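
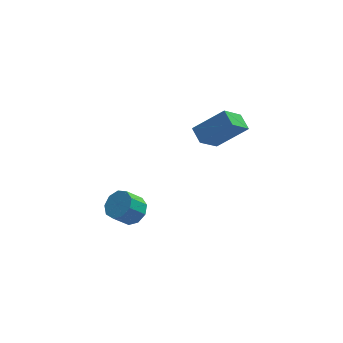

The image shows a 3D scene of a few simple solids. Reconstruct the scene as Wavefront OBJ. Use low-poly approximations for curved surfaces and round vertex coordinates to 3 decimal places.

v -2.786 1.113 -3.802
v -2.319 1.587 -3.257
v -3.087 1.281 -2.333
v -3.554 0.807 -2.878
v -2.742 1.916 -3.5
v -3.51 1.611 -2.575
v -3.185 1.87 -3.884
v -3.953 1.565 -2.959
v -3.442 1.469 -4.229
v -4.21 1.164 -3.305
v -3.391 0.902 -4.375
v -4.16 0.596 -3.451
v -3.058 0.433 -4.253
v -3.826 0.127 -3.329
v -2.597 0.282 -3.92
v -3.365 -0.023 -2.995
v -2.225 0.52 -3.531
v -2.993 0.215 -2.607
v -2.115 1.035 -3.27
v -2.883 0.73 -2.346
v 1.985 0.499 3.459
v 1.668 1.322 3.811
v 0.437 0.422 2.243
v 0.12 1.245 2.595
v 2.88 1.355 2.265
v 2.563 2.178 2.617
v 1.332 1.278 1.049
v 1.015 2.101 1.401
f 2 1 5
f 2 5 3
f 3 5 6
f 3 6 4
f 5 1 7
f 5 7 6
f 6 7 8
f 6 8 4
f 7 1 9
f 7 9 8
f 8 9 10
f 8 10 4
f 9 1 11
f 9 11 10
f 10 11 12
f 10 12 4
f 11 1 13
f 11 13 12
f 12 13 14
f 12 14 4
f 13 1 15
f 13 15 14
f 14 15 16
f 14 16 4
f 15 1 17
f 15 17 16
f 16 17 18
f 16 18 4
f 17 1 19
f 17 19 18
f 18 19 20
f 18 20 4
f 19 1 2
f 19 2 20
f 20 2 3
f 20 3 4
f 22 24 21
f 25 22 21
f 21 24 23
f 23 25 21
f 22 28 24
f 26 22 25
f 26 28 22
f 24 28 23
f 27 25 23
f 23 28 27
f 27 26 25
f 28 26 27



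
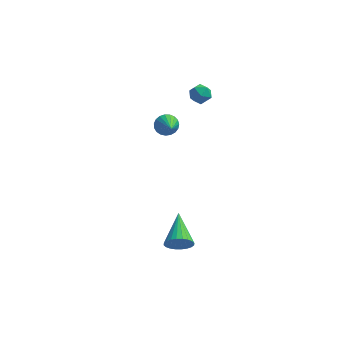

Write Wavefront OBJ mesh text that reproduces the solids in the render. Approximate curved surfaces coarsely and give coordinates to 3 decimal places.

v -1.142 0.848 0.954
v -0.556 1.047 0.92
v -0.718 -0.268 1.686
v -0.637 1.159 1.137
v -0.806 1.217 1.323
v -1.033 1.211 1.445
v -1.279 1.142 1.482
v -1.501 1.023 1.428
v -1.661 0.873 1.292
v -1.731 0.719 1.098
v -1.699 0.587 0.878
v -1.571 0.501 0.672
v -1.368 0.474 0.515
v -1.127 0.512 0.433
v -0.888 0.608 0.442
v -0.693 0.746 0.539
v -0.575 0.901 0.708
v 0.699 1.6 2.426
v 0.962 1.312 2.921
v -0.162 1.728 2.959
v 0.101 1.44 3.454
v 0.306 2.009 3.275
v 0.838 1.93 2.945
v -0.038 1.11 2.935
v 0.494 1.031 2.605
v 0.507 1.009 3.236
v 0.72 1.565 3.446
v 0.08 1.475 2.434
v 0.293 2.031 2.644
v 0.188 -3.705 -3.858
v 0.643 -3.842 -3.303
v -0.108 -1.955 -3.182
v 0.822 -3.737 -3.497
v 0.906 -3.627 -3.747
v 0.879 -3.529 -4.013
v 0.748 -3.457 -4.255
v 0.532 -3.424 -4.437
v 0.263 -3.433 -4.531
v -0.017 -3.484 -4.522
v -0.266 -3.568 -4.413
v -0.446 -3.674 -4.218
v -0.529 -3.784 -3.969
v -0.503 -3.882 -3.703
v -0.372 -3.954 -3.461
v -0.155 -3.987 -3.279
v 0.114 -3.978 -3.185
v 0.394 -3.927 -3.193
f 2 1 4
f 2 4 3
f 4 1 5
f 4 5 3
f 5 1 6
f 5 6 3
f 6 1 7
f 6 7 3
f 7 1 8
f 7 8 3
f 8 1 9
f 8 9 3
f 9 1 10
f 9 10 3
f 10 1 11
f 10 11 3
f 11 1 12
f 11 12 3
f 12 1 13
f 12 13 3
f 13 1 14
f 13 14 3
f 14 1 15
f 14 15 3
f 15 1 16
f 15 16 3
f 16 1 17
f 16 17 3
f 17 1 2
f 17 2 3
f 18 29 23
f 18 23 19
f 18 19 25
f 18 25 28
f 18 28 29
f 19 23 27
f 23 29 22
f 29 28 20
f 28 25 24
f 25 19 26
f 21 27 22
f 21 22 20
f 21 20 24
f 21 24 26
f 21 26 27
f 22 27 23
f 20 22 29
f 24 20 28
f 26 24 25
f 27 26 19
f 31 30 33
f 31 33 32
f 33 30 34
f 33 34 32
f 34 30 35
f 34 35 32
f 35 30 36
f 35 36 32
f 36 30 37
f 36 37 32
f 37 30 38
f 37 38 32
f 38 30 39
f 38 39 32
f 39 30 40
f 39 40 32
f 40 30 41
f 40 41 32
f 41 30 42
f 41 42 32
f 42 30 43
f 42 43 32
f 43 30 44
f 43 44 32
f 44 30 45
f 44 45 32
f 45 30 46
f 45 46 32
f 46 30 47
f 46 47 32
f 47 30 31
f 47 31 32



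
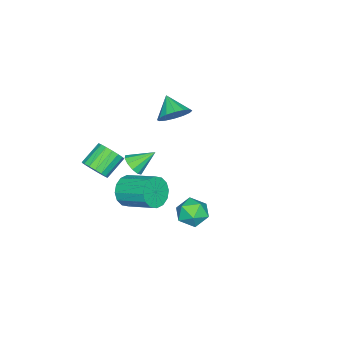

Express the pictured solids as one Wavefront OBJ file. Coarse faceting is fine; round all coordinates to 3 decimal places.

v 4.564 -3.83 1.494
v 5.007 -3.13 1.79
v 3.8 -2.75 2.702
v 3.356 -3.45 2.406
v 4.8 -2.983 1.454
v 3.592 -2.603 2.366
v 4.538 -3.03 1.127
v 3.331 -2.651 2.039
v 4.282 -3.261 0.885
v 3.075 -2.881 1.797
v 4.091 -3.621 0.782
v 2.884 -3.242 1.694
v 4.008 -4.03 0.842
v 2.801 -3.65 1.754
v 4.052 -4.393 1.051
v 2.845 -4.013 1.963
v 4.214 -4.626 1.362
v 3.006 -4.247 2.274
v 4.455 -4.678 1.703
v 3.248 -4.298 2.615
v 4.722 -4.535 1.996
v 3.514 -4.155 2.909
v 4.952 -4.23 2.175
v 3.745 -3.851 3.087
v 5.093 -3.834 2.197
v 3.886 -3.455 3.109
v 5.113 -3.437 2.058
v 3.906 -3.057 2.97
v 3.537 2.699 -0.691
v 4.38 2.2 -0.37
v 2.78 1.24 -0.97
v 3.623 0.741 -0.649
v 3.052 1.273 0.024
v 3.52 2.174 0.196
v 3.64 1.266 -1.536
v 4.108 2.167 -1.364
v 4.444 1.315 -0.893
v 4.08 1.319 0.071
v 3.08 2.121 -1.411
v 2.716 2.125 -0.447
v -0.083 -4.03 -1.55
v 0.619 -3.692 -1.327
v -0.877 -3.01 -0.59
v 0.45 -3.446 -1.728
v 0.077 -3.423 -2.062
v -0.356 -3.631 -2.2
v -0.685 -3.992 -2.089
v -0.784 -4.367 -1.773
v -0.615 -4.613 -1.371
v -0.243 -4.637 -1.038
v 0.191 -4.428 -0.9
v 0.52 -4.067 -1.01
v 1.473 -3.53 -2.526
v 1.975 -3.207 -3.426
v 2.23 -1.228 -2.574
v 1.727 -1.55 -1.674
v 1.434 -3.099 -3.516
v 1.689 -1.119 -2.664
v 0.903 -3.106 -3.34
v 1.158 -1.127 -2.488
v 0.525 -3.227 -2.946
v 0.78 -1.247 -2.094
v 0.401 -3.429 -2.44
v 0.656 -1.449 -1.588
v 0.564 -3.658 -1.957
v 0.819 -1.678 -1.105
v 0.97 -3.852 -1.626
v 1.225 -1.873 -0.774
v 1.511 -3.961 -1.536
v 1.766 -1.981 -0.684
v 2.042 -3.953 -1.712
v 2.297 -1.974 -0.86
v 2.42 -3.833 -2.106
v 2.675 -1.853 -1.254
v 2.544 -3.631 -2.612
v 2.799 -1.651 -1.76
v 2.381 -3.402 -3.095
v 2.636 -1.422 -2.243
v -3.416 -3.098 0.9
v -2.484 -3.59 1.138
v -4.164 -4.062 1.84
v -2.533 -3.182 1.517
v -2.819 -2.752 1.731
v -3.264 -2.414 1.722
v -3.75 -2.26 1.493
v -4.147 -2.33 1.105
v -4.347 -2.606 0.662
v -4.298 -3.014 0.283
v -4.013 -3.445 0.069
v -3.567 -3.782 0.078
v -3.081 -3.937 0.307
v -2.685 -3.866 0.695
f 2 1 5
f 2 5 3
f 3 5 6
f 3 6 4
f 5 1 7
f 5 7 6
f 6 7 8
f 6 8 4
f 7 1 9
f 7 9 8
f 8 9 10
f 8 10 4
f 9 1 11
f 9 11 10
f 10 11 12
f 10 12 4
f 11 1 13
f 11 13 12
f 12 13 14
f 12 14 4
f 13 1 15
f 13 15 14
f 14 15 16
f 14 16 4
f 15 1 17
f 15 17 16
f 16 17 18
f 16 18 4
f 17 1 19
f 17 19 18
f 18 19 20
f 18 20 4
f 19 1 21
f 19 21 20
f 20 21 22
f 20 22 4
f 21 1 23
f 21 23 22
f 22 23 24
f 22 24 4
f 23 1 25
f 23 25 24
f 24 25 26
f 24 26 4
f 25 1 27
f 25 27 26
f 26 27 28
f 26 28 4
f 27 1 2
f 27 2 28
f 28 2 3
f 28 3 4
f 29 40 34
f 29 34 30
f 29 30 36
f 29 36 39
f 29 39 40
f 30 34 38
f 34 40 33
f 40 39 31
f 39 36 35
f 36 30 37
f 32 38 33
f 32 33 31
f 32 31 35
f 32 35 37
f 32 37 38
f 33 38 34
f 31 33 40
f 35 31 39
f 37 35 36
f 38 37 30
f 42 41 44
f 42 44 43
f 44 41 45
f 44 45 43
f 45 41 46
f 45 46 43
f 46 41 47
f 46 47 43
f 47 41 48
f 47 48 43
f 48 41 49
f 48 49 43
f 49 41 50
f 49 50 43
f 50 41 51
f 50 51 43
f 51 41 52
f 51 52 43
f 52 41 42
f 52 42 43
f 54 53 57
f 54 57 55
f 55 57 58
f 55 58 56
f 57 53 59
f 57 59 58
f 58 59 60
f 58 60 56
f 59 53 61
f 59 61 60
f 60 61 62
f 60 62 56
f 61 53 63
f 61 63 62
f 62 63 64
f 62 64 56
f 63 53 65
f 63 65 64
f 64 65 66
f 64 66 56
f 65 53 67
f 65 67 66
f 66 67 68
f 66 68 56
f 67 53 69
f 67 69 68
f 68 69 70
f 68 70 56
f 69 53 71
f 69 71 70
f 70 71 72
f 70 72 56
f 71 53 73
f 71 73 72
f 72 73 74
f 72 74 56
f 73 53 75
f 73 75 74
f 74 75 76
f 74 76 56
f 75 53 77
f 75 77 76
f 76 77 78
f 76 78 56
f 77 53 54
f 77 54 78
f 78 54 55
f 78 55 56
f 80 79 82
f 80 82 81
f 82 79 83
f 82 83 81
f 83 79 84
f 83 84 81
f 84 79 85
f 84 85 81
f 85 79 86
f 85 86 81
f 86 79 87
f 86 87 81
f 87 79 88
f 87 88 81
f 88 79 89
f 88 89 81
f 89 79 90
f 89 90 81
f 90 79 91
f 90 91 81
f 91 79 92
f 91 92 81
f 92 79 80
f 92 80 81



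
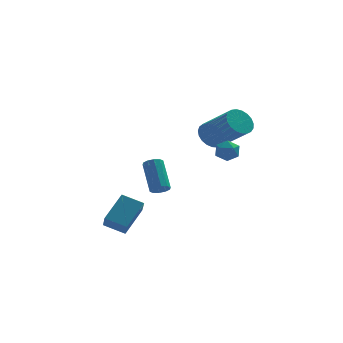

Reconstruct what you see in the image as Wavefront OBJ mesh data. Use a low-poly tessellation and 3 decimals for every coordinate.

v 0.639 2.486 -2.298
v 1.143 2.419 -2.148
v 0.905 3.707 -0.772
v 0.401 3.774 -0.922
v 1.135 2.657 -2.373
v 0.897 3.946 -0.997
v 0.938 2.83 -2.569
v 0.699 4.118 -1.193
v 0.626 2.872 -2.661
v 0.388 4.16 -1.285
v 0.32 2.766 -2.615
v 0.081 4.054 -1.239
v 0.135 2.553 -2.448
v -0.103 3.841 -1.072
v 0.143 2.314 -2.223
v -0.095 3.603 -0.847
v 0.341 2.142 -2.027
v 0.102 3.43 -0.651
v 0.652 2.1 -1.935
v 0.414 3.388 -0.559
v 0.959 2.206 -1.981
v 0.72 3.494 -0.605
v 3.315 -2.568 2.375
v 3.595 -2.796 1.832
v 2.765 -3.464 2.468
v 3.045 -3.692 1.925
v 3.399 -3.616 2.467
v 3.739 -3.062 2.41
v 2.621 -3.198 1.89
v 2.961 -2.644 1.833
v 3.166 -3.185 1.533
v 3.647 -3.443 1.889
v 2.713 -2.817 2.411
v 3.194 -3.075 2.767
v -2.321 -0.99 -2.749
v -1.424 0.064 -1.646
v -2.342 -0.165 -3.521
v -1.444 0.889 -2.417
v -1.296 -1.389 -3.203
v -0.398 -0.335 -2.099
v -1.316 -0.564 -3.974
v -0.419 0.49 -2.871
v 2.85 0.069 2.071
v 3.334 -0.108 1.445
v 4.513 -1.406 2.724
v 4.03 -1.229 3.349
v 3.487 0.161 1.578
v 4.666 -1.136 2.857
v 3.529 0.414 1.795
v 4.708 -0.883 3.074
v 3.455 0.608 2.061
v 4.634 -0.689 3.34
v 3.276 0.708 2.328
v 4.455 -0.589 3.607
v 3.023 0.698 2.55
v 4.202 -0.599 3.829
v 2.74 0.579 2.69
v 3.919 -0.718 3.969
v 2.477 0.372 2.722
v 3.656 -0.926 4.001
v 2.278 0.112 2.642
v 3.457 -1.185 3.921
v 2.178 -0.155 2.463
v 3.357 -1.453 3.742
v 2.195 -0.384 2.216
v 3.374 -1.681 3.495
v 2.324 -0.534 1.944
v 3.503 -1.831 3.223
v 2.545 -0.58 1.694
v 3.724 -1.878 2.973
v 2.819 -0.514 1.509
v 3.998 -1.811 2.788
v 3.098 -0.347 1.421
v 4.277 -1.645 2.7
f 2 1 5
f 2 5 3
f 3 5 6
f 3 6 4
f 5 1 7
f 5 7 6
f 6 7 8
f 6 8 4
f 7 1 9
f 7 9 8
f 8 9 10
f 8 10 4
f 9 1 11
f 9 11 10
f 10 11 12
f 10 12 4
f 11 1 13
f 11 13 12
f 12 13 14
f 12 14 4
f 13 1 15
f 13 15 14
f 14 15 16
f 14 16 4
f 15 1 17
f 15 17 16
f 16 17 18
f 16 18 4
f 17 1 19
f 17 19 18
f 18 19 20
f 18 20 4
f 19 1 21
f 19 21 20
f 20 21 22
f 20 22 4
f 21 1 2
f 21 2 22
f 22 2 3
f 22 3 4
f 23 34 28
f 23 28 24
f 23 24 30
f 23 30 33
f 23 33 34
f 24 28 32
f 28 34 27
f 34 33 25
f 33 30 29
f 30 24 31
f 26 32 27
f 26 27 25
f 26 25 29
f 26 29 31
f 26 31 32
f 27 32 28
f 25 27 34
f 29 25 33
f 31 29 30
f 32 31 24
f 36 38 35
f 39 36 35
f 35 38 37
f 37 39 35
f 36 42 38
f 40 36 39
f 40 42 36
f 38 42 37
f 41 39 37
f 37 42 41
f 41 40 39
f 42 40 41
f 44 43 47
f 44 47 45
f 45 47 48
f 45 48 46
f 47 43 49
f 47 49 48
f 48 49 50
f 48 50 46
f 49 43 51
f 49 51 50
f 50 51 52
f 50 52 46
f 51 43 53
f 51 53 52
f 52 53 54
f 52 54 46
f 53 43 55
f 53 55 54
f 54 55 56
f 54 56 46
f 55 43 57
f 55 57 56
f 56 57 58
f 56 58 46
f 57 43 59
f 57 59 58
f 58 59 60
f 58 60 46
f 59 43 61
f 59 61 60
f 60 61 62
f 60 62 46
f 61 43 63
f 61 63 62
f 62 63 64
f 62 64 46
f 63 43 65
f 63 65 64
f 64 65 66
f 64 66 46
f 65 43 67
f 65 67 66
f 66 67 68
f 66 68 46
f 67 43 69
f 67 69 68
f 68 69 70
f 68 70 46
f 69 43 71
f 69 71 70
f 70 71 72
f 70 72 46
f 71 43 73
f 71 73 72
f 72 73 74
f 72 74 46
f 73 43 44
f 73 44 74
f 74 44 45
f 74 45 46



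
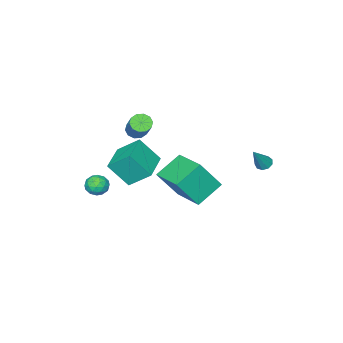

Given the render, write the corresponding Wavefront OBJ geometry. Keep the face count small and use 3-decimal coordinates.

v 0.251 0.652 -2.728
v -1.245 0.864 -1.787
v 0.813 2.714 -2.297
v -0.683 2.925 -1.356
v 1.223 0.035 -1.044
v -0.273 0.246 -0.103
v 1.785 2.096 -0.613
v 0.289 2.308 0.328
v 0.824 -3.332 -0.814
v 0.264 -2.205 0.221
v 0.164 -2.411 -2.174
v -0.396 -1.284 -1.139
v 2.436 -2.396 -0.961
v 1.876 -1.269 0.074
v 1.776 -1.475 -2.321
v 1.216 -0.348 -1.286
v -0.905 -3.645 -0.121
v -0.388 -4.004 -0.102
v 0.362 -2.855 1.24
v -0.155 -2.495 1.221
v -0.333 -3.727 -0.37
v 0.418 -2.578 0.972
v -0.496 -3.419 -0.543
v 0.255 -2.27 0.799
v -0.815 -3.197 -0.555
v -0.064 -2.048 0.787
v -1.169 -3.145 -0.401
v -0.418 -1.996 0.942
v -1.422 -3.285 -0.14
v -0.672 -2.136 1.202
v -1.478 -3.562 0.128
v -0.727 -2.413 1.47
v -1.315 -3.87 0.301
v -0.564 -2.721 1.643
v -0.996 -4.092 0.313
v -0.245 -2.943 1.655
v -0.642 -4.144 0.158
v 0.109 -2.995 1.501
v -2.765 3.936 -0.191
v -2.41 4.163 -0.461
v -1.815 4.024 1.131
v -2.621 4.396 -0.325
v -2.899 4.414 -0.126
v -3.114 4.208 0.042
v -3.166 3.875 0.101
v -3.03 3.571 0.024
v -2.77 3.438 -0.154
v -2.508 3.538 -0.349
v -2.366 3.824 -0.47
v 1.466 -3.363 -3.002
v 1.966 -3.056 -3.429
v 1.994 -4.404 -3.131
v 2.494 -4.097 -3.558
v 2.477 -3.94 -2.85
v 2.151 -3.298 -2.77
v 1.809 -4.162 -3.79
v 1.483 -3.52 -3.71
v 2.178 -3.55 -3.916
v 2.59 -3.413 -3.335
v 1.37 -4.047 -3.225
v 1.782 -3.91 -2.644
v 1.669 -3.119 -3.204
v 2.291 -4.341 -3.356
v 2.281 -4.25 -2.94
v 2.574 -4.069 -3.191
v 1.778 -3.26 -2.817
v 2.072 -3.08 -3.068
v 2.372 -3.599 -2.728
v 1.888 -4.38 -3.492
v 2.182 -4.2 -3.743
v 1.386 -3.391 -3.369
v 1.679 -3.21 -3.62
v 1.588 -3.861 -3.832
v 2.088 -3.228 -3.741
v 2.398 -3.84 -3.818
v 1.996 -3.879 -3.954
v 1.804 -3.501 -3.907
v 2.33 -3.148 -3.4
v 2.641 -3.759 -3.476
v 2.631 -3.667 -3.06
v 2.439 -3.289 -3.013
v 2.455 -3.438 -3.687
v 1.319 -3.701 -3.084
v 1.63 -4.312 -3.16
v 1.521 -4.171 -3.547
v 1.329 -3.793 -3.5
v 1.562 -3.62 -2.742
v 1.872 -4.232 -2.819
v 2.156 -3.959 -2.653
v 1.964 -3.581 -2.606
v 1.505 -4.022 -2.873
f 2 4 1
f 5 2 1
f 1 4 3
f 3 5 1
f 2 8 4
f 6 2 5
f 6 8 2
f 4 8 3
f 7 5 3
f 3 8 7
f 7 6 5
f 8 6 7
f 10 12 9
f 13 10 9
f 9 12 11
f 11 13 9
f 10 16 12
f 14 10 13
f 14 16 10
f 12 16 11
f 15 13 11
f 11 16 15
f 15 14 13
f 16 14 15
f 18 17 21
f 18 21 19
f 19 21 22
f 19 22 20
f 21 17 23
f 21 23 22
f 22 23 24
f 22 24 20
f 23 17 25
f 23 25 24
f 24 25 26
f 24 26 20
f 25 17 27
f 25 27 26
f 26 27 28
f 26 28 20
f 27 17 29
f 27 29 28
f 28 29 30
f 28 30 20
f 29 17 31
f 29 31 30
f 30 31 32
f 30 32 20
f 31 17 33
f 31 33 32
f 32 33 34
f 32 34 20
f 33 17 35
f 33 35 34
f 34 35 36
f 34 36 20
f 35 17 37
f 35 37 36
f 36 37 38
f 36 38 20
f 37 17 18
f 37 18 38
f 38 18 19
f 38 19 20
f 40 39 42
f 40 42 41
f 42 39 43
f 42 43 41
f 43 39 44
f 43 44 41
f 44 39 45
f 44 45 41
f 45 39 46
f 45 46 41
f 46 39 47
f 46 47 41
f 47 39 48
f 47 48 41
f 48 39 49
f 48 49 41
f 49 39 40
f 49 40 41
f 50 87 66
f 87 61 90
f 66 90 55
f 87 90 66
f 50 66 62
f 66 55 67
f 62 67 51
f 66 67 62
f 50 62 71
f 62 51 72
f 71 72 57
f 62 72 71
f 50 71 83
f 71 57 86
f 83 86 60
f 71 86 83
f 50 83 87
f 83 60 91
f 87 91 61
f 83 91 87
f 51 67 78
f 67 55 81
f 78 81 59
f 67 81 78
f 55 90 68
f 90 61 89
f 68 89 54
f 90 89 68
f 61 91 88
f 91 60 84
f 88 84 52
f 91 84 88
f 60 86 85
f 86 57 73
f 85 73 56
f 86 73 85
f 57 72 77
f 72 51 74
f 77 74 58
f 72 74 77
f 53 79 65
f 79 59 80
f 65 80 54
f 79 80 65
f 53 65 63
f 65 54 64
f 63 64 52
f 65 64 63
f 53 63 70
f 63 52 69
f 70 69 56
f 63 69 70
f 53 70 75
f 70 56 76
f 75 76 58
f 70 76 75
f 53 75 79
f 75 58 82
f 79 82 59
f 75 82 79
f 54 80 68
f 80 59 81
f 68 81 55
f 80 81 68
f 52 64 88
f 64 54 89
f 88 89 61
f 64 89 88
f 56 69 85
f 69 52 84
f 85 84 60
f 69 84 85
f 58 76 77
f 76 56 73
f 77 73 57
f 76 73 77
f 59 82 78
f 82 58 74
f 78 74 51
f 82 74 78



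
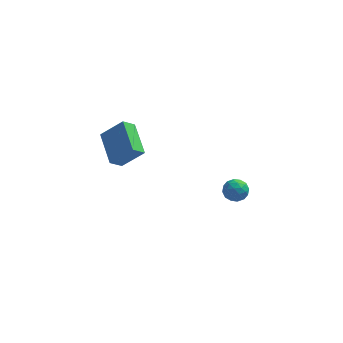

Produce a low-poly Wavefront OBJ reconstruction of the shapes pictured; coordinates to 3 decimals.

v 2.409 2.986 -2.201
v 2.934 2.641 -1.959
v 1.966 2.059 -2.561
v 2.491 1.714 -2.319
v 2.054 2.002 -1.897
v 2.328 2.575 -1.674
v 2.572 2.125 -2.846
v 2.846 2.698 -2.623
v 3.035 2.109 -2.358
v 2.714 2.033 -1.771
v 2.186 2.667 -2.749
v 1.865 2.591 -2.162
v 2.71 2.895 -2.048
v 2.19 1.805 -2.472
v 1.933 1.974 -2.224
v 2.242 1.772 -2.081
v 2.354 2.856 -1.88
v 2.662 2.654 -1.738
v 2.145 2.278 -1.702
v 2.238 2.046 -2.782
v 2.546 1.844 -2.64
v 2.658 2.928 -2.439
v 2.967 2.726 -2.296
v 2.755 2.422 -2.818
v 3.078 2.38 -2.14
v 2.818 1.835 -2.352
v 2.866 2.076 -2.662
v 3.026 2.413 -2.531
v 2.89 2.335 -1.795
v 2.63 1.79 -2.007
v 2.373 1.96 -1.759
v 2.533 2.296 -1.628
v 2.949 2.022 -2.03
v 2.27 2.91 -2.513
v 2.01 2.365 -2.725
v 2.367 2.404 -2.892
v 2.527 2.74 -2.761
v 2.082 2.865 -2.168
v 1.822 2.32 -2.38
v 1.874 2.287 -1.989
v 2.034 2.624 -1.858
v 1.951 2.678 -2.49
v -2.588 -1.232 2.703
v -3.088 -1.595 3.227
v -3.138 0.351 3.272
v -3.638 -0.012 3.796
v -1.562 -1.228 3.684
v -2.062 -1.591 4.208
v -2.112 0.355 4.253
v -2.612 -0.008 4.777
f 1 38 17
f 38 12 41
f 17 41 6
f 38 41 17
f 1 17 13
f 17 6 18
f 13 18 2
f 17 18 13
f 1 13 22
f 13 2 23
f 22 23 8
f 13 23 22
f 1 22 34
f 22 8 37
f 34 37 11
f 22 37 34
f 1 34 38
f 34 11 42
f 38 42 12
f 34 42 38
f 2 18 29
f 18 6 32
f 29 32 10
f 18 32 29
f 6 41 19
f 41 12 40
f 19 40 5
f 41 40 19
f 12 42 39
f 42 11 35
f 39 35 3
f 42 35 39
f 11 37 36
f 37 8 24
f 36 24 7
f 37 24 36
f 8 23 28
f 23 2 25
f 28 25 9
f 23 25 28
f 4 30 16
f 30 10 31
f 16 31 5
f 30 31 16
f 4 16 14
f 16 5 15
f 14 15 3
f 16 15 14
f 4 14 21
f 14 3 20
f 21 20 7
f 14 20 21
f 4 21 26
f 21 7 27
f 26 27 9
f 21 27 26
f 4 26 30
f 26 9 33
f 30 33 10
f 26 33 30
f 5 31 19
f 31 10 32
f 19 32 6
f 31 32 19
f 3 15 39
f 15 5 40
f 39 40 12
f 15 40 39
f 7 20 36
f 20 3 35
f 36 35 11
f 20 35 36
f 9 27 28
f 27 7 24
f 28 24 8
f 27 24 28
f 10 33 29
f 33 9 25
f 29 25 2
f 33 25 29
f 44 46 43
f 47 44 43
f 43 46 45
f 45 47 43
f 44 50 46
f 48 44 47
f 48 50 44
f 46 50 45
f 49 47 45
f 45 50 49
f 49 48 47
f 50 48 49



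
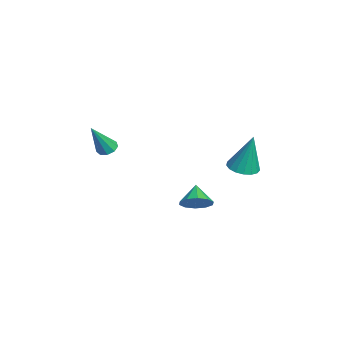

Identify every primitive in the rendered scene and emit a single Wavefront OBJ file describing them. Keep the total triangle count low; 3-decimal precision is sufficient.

v -0.247 2.722 -0.696
v 0.141 2.052 -0.606
v 0.007 3.138 1.316
v 0.408 2.299 -0.691
v 0.524 2.643 -0.777
v 0.464 3.005 -0.845
v 0.24 3.302 -0.878
v -0.095 3.467 -0.869
v -0.465 3.46 -0.821
v -0.785 3.285 -0.744
v -0.982 2.98 -0.656
v -1.011 2.616 -0.577
v -0.865 2.277 -0.525
v -0.577 2.039 -0.513
v -0.214 1.958 -0.542
v -1.596 -3.319 0.12
v -1.272 -3.648 -0.16
v -0.984 -4.061 1.7
v -1.095 -3.333 -0.081
v -1.153 -3.012 0.092
v -1.418 -2.835 0.278
v -1.767 -2.884 0.39
v -2.035 -3.137 0.376
v -2.099 -3.475 0.241
v -1.927 -3.74 0.05
v -1.6 -3.809 -0.108
v 0.936 0.499 -2.313
v 1.331 0.036 -1.809
v 0.084 0.561 -1.587
v 1.448 0.5 -1.711
v 1.369 0.963 -1.843
v 1.125 1.25 -2.154
v 0.808 1.249 -2.526
v 0.54 0.962 -2.816
v 0.423 0.498 -2.914
v 0.502 0.035 -2.782
v 0.746 -0.251 -2.471
v 1.063 -0.251 -2.099
f 2 1 4
f 2 4 3
f 4 1 5
f 4 5 3
f 5 1 6
f 5 6 3
f 6 1 7
f 6 7 3
f 7 1 8
f 7 8 3
f 8 1 9
f 8 9 3
f 9 1 10
f 9 10 3
f 10 1 11
f 10 11 3
f 11 1 12
f 11 12 3
f 12 1 13
f 12 13 3
f 13 1 14
f 13 14 3
f 14 1 15
f 14 15 3
f 15 1 2
f 15 2 3
f 17 16 19
f 17 19 18
f 19 16 20
f 19 20 18
f 20 16 21
f 20 21 18
f 21 16 22
f 21 22 18
f 22 16 23
f 22 23 18
f 23 16 24
f 23 24 18
f 24 16 25
f 24 25 18
f 25 16 26
f 25 26 18
f 26 16 17
f 26 17 18
f 28 27 30
f 28 30 29
f 30 27 31
f 30 31 29
f 31 27 32
f 31 32 29
f 32 27 33
f 32 33 29
f 33 27 34
f 33 34 29
f 34 27 35
f 34 35 29
f 35 27 36
f 35 36 29
f 36 27 37
f 36 37 29
f 37 27 38
f 37 38 29
f 38 27 28
f 38 28 29



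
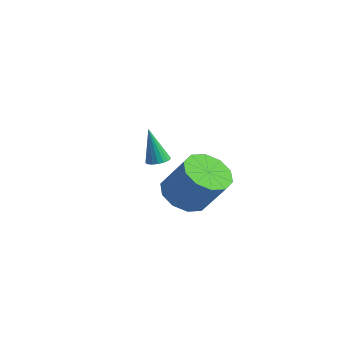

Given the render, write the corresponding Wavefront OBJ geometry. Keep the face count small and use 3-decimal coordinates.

v -1.171 0.948 1.229
v -0.814 1.293 1.346
v -1.509 0.732 2.891
v -1.002 1.419 1.325
v -1.223 1.453 1.284
v -1.433 1.386 1.233
v -1.592 1.232 1.18
v -1.668 1.023 1.138
v -1.645 0.798 1.113
v -1.528 0.603 1.112
v -1.341 0.477 1.133
v -1.12 0.444 1.174
v -0.91 0.51 1.225
v -0.751 0.664 1.277
v -0.675 0.874 1.32
v -0.698 1.098 1.344
v 2.8 -0.662 1.479
v 3.619 -0.491 0.861
v 4.659 -0.187 2.324
v 3.84 -0.358 2.941
v 3.321 0.07 0.956
v 4.361 0.375 2.418
v 2.824 0.352 1.25
v 3.864 0.657 2.713
v 2.318 0.246 1.632
v 3.358 0.551 3.095
v 1.996 -0.207 1.955
v 3.036 0.098 3.418
v 1.981 -0.833 2.096
v 3.021 -0.529 3.559
v 2.279 -1.395 2.002
v 3.319 -1.09 3.464
v 2.776 -1.677 1.707
v 3.816 -1.372 3.17
v 3.282 -1.571 1.325
v 4.322 -1.266 2.788
v 3.604 -1.118 1.002
v 4.644 -0.813 2.465
f 2 1 4
f 2 4 3
f 4 1 5
f 4 5 3
f 5 1 6
f 5 6 3
f 6 1 7
f 6 7 3
f 7 1 8
f 7 8 3
f 8 1 9
f 8 9 3
f 9 1 10
f 9 10 3
f 10 1 11
f 10 11 3
f 11 1 12
f 11 12 3
f 12 1 13
f 12 13 3
f 13 1 14
f 13 14 3
f 14 1 15
f 14 15 3
f 15 1 16
f 15 16 3
f 16 1 2
f 16 2 3
f 18 17 21
f 18 21 19
f 19 21 22
f 19 22 20
f 21 17 23
f 21 23 22
f 22 23 24
f 22 24 20
f 23 17 25
f 23 25 24
f 24 25 26
f 24 26 20
f 25 17 27
f 25 27 26
f 26 27 28
f 26 28 20
f 27 17 29
f 27 29 28
f 28 29 30
f 28 30 20
f 29 17 31
f 29 31 30
f 30 31 32
f 30 32 20
f 31 17 33
f 31 33 32
f 32 33 34
f 32 34 20
f 33 17 35
f 33 35 34
f 34 35 36
f 34 36 20
f 35 17 37
f 35 37 36
f 36 37 38
f 36 38 20
f 37 17 18
f 37 18 38
f 38 18 19
f 38 19 20



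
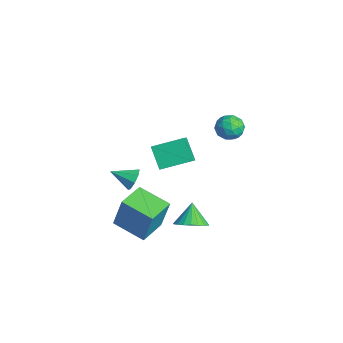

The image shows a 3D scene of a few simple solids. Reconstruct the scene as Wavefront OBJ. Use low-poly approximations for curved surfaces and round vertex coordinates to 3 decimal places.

v -0.644 3.309 1.806
v -0.377 3.718 2.567
v 0.577 2.502 1.813
v 0.844 2.911 2.574
v 0.136 2.348 2.587
v -0.618 2.847 2.583
v 0.818 3.373 1.797
v 0.064 3.872 1.793
v 0.527 3.758 2.561
v 0.105 3.124 3.05
v 0.095 3.096 1.33
v -0.327 2.462 1.819
v -0.617 3.585 2.186
v 0.817 2.635 2.194
v 0.401 2.305 2.202
v 0.558 2.545 2.649
v -0.759 3.072 2.196
v -0.602 3.313 2.643
v -0.301 2.508 2.655
v 0.802 2.907 1.737
v 0.959 3.148 2.184
v -0.358 3.675 1.731
v -0.201 3.915 2.178
v 0.501 3.712 1.725
v 0.071 3.848 2.63
v 0.788 3.374 2.634
v 0.773 3.645 2.177
v 0.33 3.939 2.175
v -0.177 3.476 2.917
v 0.54 3.001 2.921
v 0.124 2.671 2.929
v -0.319 2.964 2.927
v 0.354 3.499 2.914
v -0.34 3.219 1.459
v 0.377 2.744 1.463
v 0.519 3.256 1.453
v 0.076 3.549 1.451
v -0.588 2.846 1.746
v 0.129 2.372 1.75
v -0.13 2.281 2.205
v -0.573 2.575 2.203
v -0.154 2.721 1.466
v -2.628 -1.653 -3.21
v -2.265 -1.491 -2.527
v -3.252 -2.867 -2.59
v -2.81 -1.231 -2.567
v -3.248 -1.218 -2.984
v -3.322 -1.46 -3.533
v -2.99 -1.815 -3.893
v -2.446 -2.074 -3.853
v -2.008 -2.087 -3.436
v -1.933 -1.845 -2.887
v 0.213 -2.841 -3.052
v 0.616 -2.46 -0.954
v 1.818 -1.645 -3.578
v 2.222 -1.264 -1.48
v 1.298 -4.276 -3
v 1.702 -3.895 -0.902
v 2.904 -3.08 -3.526
v 3.307 -2.699 -1.428
v 1.775 0.16 -4.192
v 2.506 -0.135 -3.545
v 0.925 0.56 -3.048
v 2.607 0.271 -3.612
v 2.564 0.659 -3.779
v 2.384 0.96 -4.018
v 2.099 1.123 -4.287
v 1.758 1.119 -4.539
v 1.42 0.95 -4.731
v 1.144 0.644 -4.83
v 0.976 0.255 -4.819
v 0.947 -0.151 -4.699
v 1.061 -0.503 -4.491
v 1.298 -0.74 -4.232
v 1.618 -0.822 -3.966
v 1.965 -0.733 -3.738
v 2.279 -0.491 -3.59
v 2.7 -1.88 2.169
v 1.637 -1.969 3.28
v 3.186 -0.177 2.77
v 2.124 -0.266 3.881
v 3.416 -2.314 2.819
v 2.354 -2.403 3.93
v 3.903 -0.611 3.42
v 2.84 -0.7 4.531
f 1 38 17
f 38 12 41
f 17 41 6
f 38 41 17
f 1 17 13
f 17 6 18
f 13 18 2
f 17 18 13
f 1 13 22
f 13 2 23
f 22 23 8
f 13 23 22
f 1 22 34
f 22 8 37
f 34 37 11
f 22 37 34
f 1 34 38
f 34 11 42
f 38 42 12
f 34 42 38
f 2 18 29
f 18 6 32
f 29 32 10
f 18 32 29
f 6 41 19
f 41 12 40
f 19 40 5
f 41 40 19
f 12 42 39
f 42 11 35
f 39 35 3
f 42 35 39
f 11 37 36
f 37 8 24
f 36 24 7
f 37 24 36
f 8 23 28
f 23 2 25
f 28 25 9
f 23 25 28
f 4 30 16
f 30 10 31
f 16 31 5
f 30 31 16
f 4 16 14
f 16 5 15
f 14 15 3
f 16 15 14
f 4 14 21
f 14 3 20
f 21 20 7
f 14 20 21
f 4 21 26
f 21 7 27
f 26 27 9
f 21 27 26
f 4 26 30
f 26 9 33
f 30 33 10
f 26 33 30
f 5 31 19
f 31 10 32
f 19 32 6
f 31 32 19
f 3 15 39
f 15 5 40
f 39 40 12
f 15 40 39
f 7 20 36
f 20 3 35
f 36 35 11
f 20 35 36
f 9 27 28
f 27 7 24
f 28 24 8
f 27 24 28
f 10 33 29
f 33 9 25
f 29 25 2
f 33 25 29
f 44 43 46
f 44 46 45
f 46 43 47
f 46 47 45
f 47 43 48
f 47 48 45
f 48 43 49
f 48 49 45
f 49 43 50
f 49 50 45
f 50 43 51
f 50 51 45
f 51 43 52
f 51 52 45
f 52 43 44
f 52 44 45
f 54 56 53
f 57 54 53
f 53 56 55
f 55 57 53
f 54 60 56
f 58 54 57
f 58 60 54
f 56 60 55
f 59 57 55
f 55 60 59
f 59 58 57
f 60 58 59
f 62 61 64
f 62 64 63
f 64 61 65
f 64 65 63
f 65 61 66
f 65 66 63
f 66 61 67
f 66 67 63
f 67 61 68
f 67 68 63
f 68 61 69
f 68 69 63
f 69 61 70
f 69 70 63
f 70 61 71
f 70 71 63
f 71 61 72
f 71 72 63
f 72 61 73
f 72 73 63
f 73 61 74
f 73 74 63
f 74 61 75
f 74 75 63
f 75 61 76
f 75 76 63
f 76 61 77
f 76 77 63
f 77 61 62
f 77 62 63
f 79 81 78
f 82 79 78
f 78 81 80
f 80 82 78
f 79 85 81
f 83 79 82
f 83 85 79
f 81 85 80
f 84 82 80
f 80 85 84
f 84 83 82
f 85 83 84



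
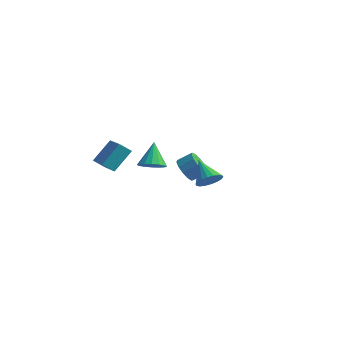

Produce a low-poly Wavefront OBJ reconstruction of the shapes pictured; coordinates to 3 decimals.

v -3.74 1.176 -1.222
v -3.203 1.853 -1.566
v -4.2 2.264 0.202
v -3.637 1.926 -1.762
v -4.098 1.798 -1.813
v -4.463 1.503 -1.706
v -4.634 1.12 -1.469
v -4.566 0.753 -1.166
v -4.276 0.499 -0.878
v -3.842 0.426 -0.682
v -3.381 0.554 -0.63
v -3.016 0.849 -0.737
v -2.845 1.231 -0.974
v -2.913 1.599 -1.278
v -3.415 -5.189 2.433
v -2.965 -3.949 3.642
v -4.717 -4.102 1.802
v -4.267 -2.862 3.012
v -2.813 -4.818 1.828
v -2.363 -3.578 3.038
v -4.115 -3.731 1.198
v -3.665 -2.491 2.407
v 1.436 -1.004 0.215
v 1.852 -1.293 0.935
v 0.284 -0.196 1.205
v 2.029 -0.951 0.863
v 2.089 -0.62 0.663
v 2.02 -0.365 0.374
v 1.835 -0.237 0.053
v 1.571 -0.26 -0.235
v 1.28 -0.431 -0.434
v 1.02 -0.715 -0.505
v 0.843 -1.057 -0.432
v 0.782 -1.388 -0.232
v 0.852 -1.643 0.057
v 1.037 -1.771 0.378
v 1.301 -1.748 0.666
v 1.592 -1.577 0.865
v -2.739 3.581 -2.668
v -2.163 3.623 -3.409
v -1.385 4.161 -2.774
v -1.961 4.119 -2.032
v -2.457 4.063 -3.423
v -1.678 4.602 -2.788
v -2.84 4.351 -3.197
v -2.062 4.889 -2.562
v -3.191 4.394 -2.803
v -2.413 4.932 -2.168
v -3.399 4.178 -2.366
v -2.621 4.717 -1.731
v -3.397 3.773 -2.025
v -2.619 4.312 -1.389
v -3.187 3.307 -1.888
v -2.408 3.846 -1.252
v -2.834 2.928 -1.998
v -2.056 3.466 -1.363
v -2.451 2.756 -2.321
v -1.673 3.294 -1.686
v -2.16 2.846 -2.754
v -1.381 3.384 -2.119
v -2.052 3.169 -3.16
v -1.274 3.707 -2.525
f 2 1 4
f 2 4 3
f 4 1 5
f 4 5 3
f 5 1 6
f 5 6 3
f 6 1 7
f 6 7 3
f 7 1 8
f 7 8 3
f 8 1 9
f 8 9 3
f 9 1 10
f 9 10 3
f 10 1 11
f 10 11 3
f 11 1 12
f 11 12 3
f 12 1 13
f 12 13 3
f 13 1 14
f 13 14 3
f 14 1 2
f 14 2 3
f 16 18 15
f 19 16 15
f 15 18 17
f 17 19 15
f 16 22 18
f 20 16 19
f 20 22 16
f 18 22 17
f 21 19 17
f 17 22 21
f 21 20 19
f 22 20 21
f 24 23 26
f 24 26 25
f 26 23 27
f 26 27 25
f 27 23 28
f 27 28 25
f 28 23 29
f 28 29 25
f 29 23 30
f 29 30 25
f 30 23 31
f 30 31 25
f 31 23 32
f 31 32 25
f 32 23 33
f 32 33 25
f 33 23 34
f 33 34 25
f 34 23 35
f 34 35 25
f 35 23 36
f 35 36 25
f 36 23 37
f 36 37 25
f 37 23 38
f 37 38 25
f 38 23 24
f 38 24 25
f 40 39 43
f 40 43 41
f 41 43 44
f 41 44 42
f 43 39 45
f 43 45 44
f 44 45 46
f 44 46 42
f 45 39 47
f 45 47 46
f 46 47 48
f 46 48 42
f 47 39 49
f 47 49 48
f 48 49 50
f 48 50 42
f 49 39 51
f 49 51 50
f 50 51 52
f 50 52 42
f 51 39 53
f 51 53 52
f 52 53 54
f 52 54 42
f 53 39 55
f 53 55 54
f 54 55 56
f 54 56 42
f 55 39 57
f 55 57 56
f 56 57 58
f 56 58 42
f 57 39 59
f 57 59 58
f 58 59 60
f 58 60 42
f 59 39 61
f 59 61 60
f 60 61 62
f 60 62 42
f 61 39 40
f 61 40 62
f 62 40 41
f 62 41 42



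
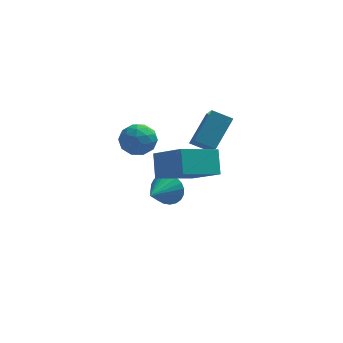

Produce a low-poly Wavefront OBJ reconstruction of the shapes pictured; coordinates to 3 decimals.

v -2.978 0.66 0.151
v -2.146 1.155 0.015
v -2.274 -0.215 1.265
v -1.442 0.28 1.129
v -2.214 0.722 1.535
v -2.649 1.264 0.847
v -1.771 -0.324 0.433
v -2.206 0.218 -0.255
v -1.4 0.547 0.189
v -1.674 1.194 0.87
v -2.746 -0.254 0.41
v -3.02 0.393 1.091
v -2.624 0.985 -0.015
v -1.796 -0.045 1.295
v -2.25 0.215 1.534
v -1.761 0.507 1.453
v -2.919 1.048 0.474
v -2.43 1.339 0.394
v -2.47 1.085 1.288
v -1.99 -0.399 0.886
v -1.501 -0.108 0.806
v -2.659 0.433 -0.173
v -2.17 0.725 -0.254
v -1.95 -0.145 -0.008
v -1.696 0.918 0.008
v -1.283 0.404 0.662
v -1.476 0.049 0.254
v -1.732 0.367 -0.151
v -1.857 1.298 0.408
v -1.443 0.784 1.063
v -1.897 1.044 1.301
v -2.152 1.362 0.897
v -1.419 0.941 0.51
v -2.977 0.156 0.217
v -2.563 -0.358 0.872
v -2.268 -0.422 0.383
v -2.523 -0.104 -0.021
v -3.137 0.536 0.618
v -2.724 0.022 1.272
v -2.688 0.573 1.431
v -2.944 0.891 1.026
v -3.001 -0.001 0.77
v -1.362 -3.302 0.519
v -0.12 -4.575 1.673
v -1.449 -2.417 1.588
v -0.207 -3.691 2.742
v 0.327 -2.289 -0.182
v 1.569 -3.563 0.972
v 0.24 -1.405 0.887
v 1.482 -2.678 2.041
v 0.207 2.028 -0.633
v 0.432 0.716 0.441
v 1.046 3.248 0.681
v 1.271 1.936 1.756
v 1.229 1.824 -1.096
v 1.454 0.512 -0.021
v 2.068 3.044 0.219
v 2.293 1.732 1.293
v -0.832 0.491 -2.896
v -0.365 0.516 -2.115
v -1.648 -0.891 -2.364
v -0.648 0.714 -2.033
v -0.959 0.878 -2.082
v -1.25 0.984 -2.255
v -1.478 1.014 -2.526
v -1.608 0.965 -2.853
v -1.619 0.843 -3.186
v -1.511 0.668 -3.476
v -1.299 0.466 -3.676
v -1.017 0.267 -3.759
v -0.706 0.103 -3.709
v -0.414 -0.002 -3.536
v -0.186 -0.033 -3.266
v -0.057 0.016 -2.939
v -0.045 0.138 -2.605
v -0.154 0.313 -2.316
f 1 38 17
f 38 12 41
f 17 41 6
f 38 41 17
f 1 17 13
f 17 6 18
f 13 18 2
f 17 18 13
f 1 13 22
f 13 2 23
f 22 23 8
f 13 23 22
f 1 22 34
f 22 8 37
f 34 37 11
f 22 37 34
f 1 34 38
f 34 11 42
f 38 42 12
f 34 42 38
f 2 18 29
f 18 6 32
f 29 32 10
f 18 32 29
f 6 41 19
f 41 12 40
f 19 40 5
f 41 40 19
f 12 42 39
f 42 11 35
f 39 35 3
f 42 35 39
f 11 37 36
f 37 8 24
f 36 24 7
f 37 24 36
f 8 23 28
f 23 2 25
f 28 25 9
f 23 25 28
f 4 30 16
f 30 10 31
f 16 31 5
f 30 31 16
f 4 16 14
f 16 5 15
f 14 15 3
f 16 15 14
f 4 14 21
f 14 3 20
f 21 20 7
f 14 20 21
f 4 21 26
f 21 7 27
f 26 27 9
f 21 27 26
f 4 26 30
f 26 9 33
f 30 33 10
f 26 33 30
f 5 31 19
f 31 10 32
f 19 32 6
f 31 32 19
f 3 15 39
f 15 5 40
f 39 40 12
f 15 40 39
f 7 20 36
f 20 3 35
f 36 35 11
f 20 35 36
f 9 27 28
f 27 7 24
f 28 24 8
f 27 24 28
f 10 33 29
f 33 9 25
f 29 25 2
f 33 25 29
f 44 46 43
f 47 44 43
f 43 46 45
f 45 47 43
f 44 50 46
f 48 44 47
f 48 50 44
f 46 50 45
f 49 47 45
f 45 50 49
f 49 48 47
f 50 48 49
f 52 54 51
f 55 52 51
f 51 54 53
f 53 55 51
f 52 58 54
f 56 52 55
f 56 58 52
f 54 58 53
f 57 55 53
f 53 58 57
f 57 56 55
f 58 56 57
f 60 59 62
f 60 62 61
f 62 59 63
f 62 63 61
f 63 59 64
f 63 64 61
f 64 59 65
f 64 65 61
f 65 59 66
f 65 66 61
f 66 59 67
f 66 67 61
f 67 59 68
f 67 68 61
f 68 59 69
f 68 69 61
f 69 59 70
f 69 70 61
f 70 59 71
f 70 71 61
f 71 59 72
f 71 72 61
f 72 59 73
f 72 73 61
f 73 59 74
f 73 74 61
f 74 59 75
f 74 75 61
f 75 59 76
f 75 76 61
f 76 59 60
f 76 60 61



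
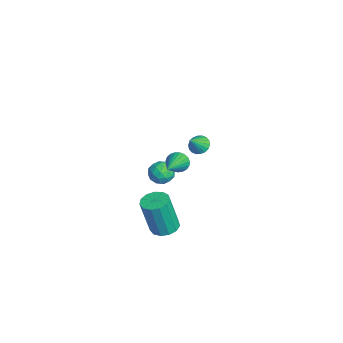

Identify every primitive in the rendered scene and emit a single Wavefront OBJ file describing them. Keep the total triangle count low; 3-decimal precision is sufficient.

v 3.671 0.115 -3.249
v 4.42 0.245 -3.252
v 4.517 -0.264 -1.134
v 3.769 -0.395 -1.131
v 4.233 0.617 -3.154
v 4.331 0.108 -1.036
v 3.868 0.83 -3.086
v 3.965 0.321 -0.968
v 3.441 0.816 -3.07
v 3.538 0.307 -0.952
v 3.086 0.579 -3.11
v 3.183 0.07 -0.993
v 2.918 0.195 -3.195
v 3.015 -0.314 -1.077
v 2.988 -0.215 -3.297
v 3.085 -0.724 -1.179
v 3.276 -0.52 -3.383
v 3.373 -1.029 -1.266
v 3.689 -0.624 -3.427
v 3.786 -1.133 -1.31
v 4.097 -0.493 -3.414
v 4.194 -1.002 -1.297
v 4.369 -0.169 -3.349
v 4.466 -0.678 -1.231
v -3.4 2.75 -2.605
v -2.876 3.008 -2.814
v -2.76 2.17 -1.715
v -2.966 3.192 -2.629
v -3.141 3.289 -2.439
v -3.368 3.279 -2.282
v -3.601 3.164 -2.189
v -3.795 2.968 -2.178
v -3.91 2.728 -2.252
v -3.924 2.493 -2.395
v -3.834 2.308 -2.58
v -3.659 2.212 -2.77
v -3.432 2.222 -2.927
v -3.199 2.336 -3.02
v -3.006 2.533 -3.031
v -2.891 2.773 -2.957
v 1.267 1.04 -0.308
v 1.593 1.261 -0.787
v 3.113 0.3 0.608
v 1.594 1.462 -0.625
v 1.537 1.59 -0.408
v 1.434 1.622 -0.174
v 1.302 1.554 0.037
v 1.164 1.398 0.188
v 1.044 1.179 0.253
v 0.962 0.937 0.222
v 0.933 0.712 0.098
v 0.962 0.544 -0.095
v 1.044 0.462 -0.326
v 1.164 0.48 -0.553
v 1.302 0.595 -0.738
v 1.434 0.787 -0.849
v 1.537 1.023 -0.866
v 0.93 0.38 -2.17
v 1.14 0.066 -1.538
v -0.16 0.554 -1.722
v 0.05 0.24 -1.09
v 0.323 0.895 -1.284
v 0.997 0.788 -1.561
v -0.017 -0.168 -1.699
v 0.657 -0.275 -1.976
v 0.554 -0.272 -1.247
v 0.764 0.385 -0.99
v 0.216 0.235 -2.27
v 0.426 0.892 -2.013
v 1.131 0.208 -1.893
v -0.151 0.412 -1.367
v 0.01 0.797 -1.481
v 0.133 0.613 -1.11
v 1.047 0.632 -1.907
v 1.17 0.448 -1.535
v 0.69 0.935 -1.386
v -0.19 0.172 -1.725
v -0.067 -0.012 -1.353
v 0.847 0.007 -2.15
v 0.97 -0.177 -1.779
v 0.29 -0.315 -1.874
v 0.91 -0.175 -1.35
v 0.269 -0.073 -1.088
v 0.23 -0.313 -1.445
v 0.626 -0.376 -1.608
v 1.033 0.211 -1.2
v 0.393 0.313 -0.937
v 0.553 0.698 -1.051
v 0.949 0.635 -1.213
v 0.689 0.012 -1.029
v 0.587 0.307 -2.323
v -0.053 0.409 -2.06
v 0.031 -0.015 -2.047
v 0.427 -0.078 -2.209
v 0.711 0.693 -2.172
v 0.07 0.795 -1.91
v 0.354 0.996 -1.652
v 0.75 0.933 -1.815
v 0.291 0.608 -2.231
f 2 1 5
f 2 5 3
f 3 5 6
f 3 6 4
f 5 1 7
f 5 7 6
f 6 7 8
f 6 8 4
f 7 1 9
f 7 9 8
f 8 9 10
f 8 10 4
f 9 1 11
f 9 11 10
f 10 11 12
f 10 12 4
f 11 1 13
f 11 13 12
f 12 13 14
f 12 14 4
f 13 1 15
f 13 15 14
f 14 15 16
f 14 16 4
f 15 1 17
f 15 17 16
f 16 17 18
f 16 18 4
f 17 1 19
f 17 19 18
f 18 19 20
f 18 20 4
f 19 1 21
f 19 21 20
f 20 21 22
f 20 22 4
f 21 1 23
f 21 23 22
f 22 23 24
f 22 24 4
f 23 1 2
f 23 2 24
f 24 2 3
f 24 3 4
f 26 25 28
f 26 28 27
f 28 25 29
f 28 29 27
f 29 25 30
f 29 30 27
f 30 25 31
f 30 31 27
f 31 25 32
f 31 32 27
f 32 25 33
f 32 33 27
f 33 25 34
f 33 34 27
f 34 25 35
f 34 35 27
f 35 25 36
f 35 36 27
f 36 25 37
f 36 37 27
f 37 25 38
f 37 38 27
f 38 25 39
f 38 39 27
f 39 25 40
f 39 40 27
f 40 25 26
f 40 26 27
f 42 41 44
f 42 44 43
f 44 41 45
f 44 45 43
f 45 41 46
f 45 46 43
f 46 41 47
f 46 47 43
f 47 41 48
f 47 48 43
f 48 41 49
f 48 49 43
f 49 41 50
f 49 50 43
f 50 41 51
f 50 51 43
f 51 41 52
f 51 52 43
f 52 41 53
f 52 53 43
f 53 41 54
f 53 54 43
f 54 41 55
f 54 55 43
f 55 41 56
f 55 56 43
f 56 41 57
f 56 57 43
f 57 41 42
f 57 42 43
f 58 95 74
f 95 69 98
f 74 98 63
f 95 98 74
f 58 74 70
f 74 63 75
f 70 75 59
f 74 75 70
f 58 70 79
f 70 59 80
f 79 80 65
f 70 80 79
f 58 79 91
f 79 65 94
f 91 94 68
f 79 94 91
f 58 91 95
f 91 68 99
f 95 99 69
f 91 99 95
f 59 75 86
f 75 63 89
f 86 89 67
f 75 89 86
f 63 98 76
f 98 69 97
f 76 97 62
f 98 97 76
f 69 99 96
f 99 68 92
f 96 92 60
f 99 92 96
f 68 94 93
f 94 65 81
f 93 81 64
f 94 81 93
f 65 80 85
f 80 59 82
f 85 82 66
f 80 82 85
f 61 87 73
f 87 67 88
f 73 88 62
f 87 88 73
f 61 73 71
f 73 62 72
f 71 72 60
f 73 72 71
f 61 71 78
f 71 60 77
f 78 77 64
f 71 77 78
f 61 78 83
f 78 64 84
f 83 84 66
f 78 84 83
f 61 83 87
f 83 66 90
f 87 90 67
f 83 90 87
f 62 88 76
f 88 67 89
f 76 89 63
f 88 89 76
f 60 72 96
f 72 62 97
f 96 97 69
f 72 97 96
f 64 77 93
f 77 60 92
f 93 92 68
f 77 92 93
f 66 84 85
f 84 64 81
f 85 81 65
f 84 81 85
f 67 90 86
f 90 66 82
f 86 82 59
f 90 82 86



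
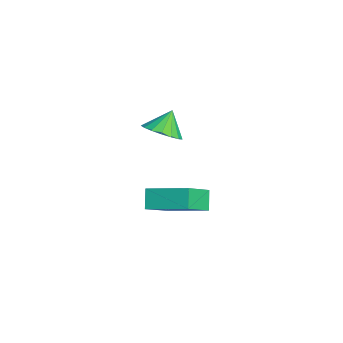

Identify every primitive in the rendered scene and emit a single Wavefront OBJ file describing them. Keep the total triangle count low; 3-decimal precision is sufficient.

v -4.045 1.191 -2.521
v -3.057 0.173 -1.382
v -3.088 2.945 -1.784
v -2.099 1.927 -0.645
v -3.301 1.093 -3.255
v -2.312 0.075 -2.116
v -2.343 2.847 -2.518
v -1.355 1.829 -1.379
v -2.398 0.825 2.972
v -1.635 0.729 3.511
v -2.982 1.335 3.888
v -1.582 1.133 3.32
v -1.716 1.467 3.049
v -2.006 1.653 2.761
v -2.387 1.65 2.521
v -2.77 1.458 2.384
v -3.068 1.121 2.382
v -3.213 0.716 2.514
v -3.171 0.336 2.752
v -2.952 0.069 3.04
v -2.606 -0.026 3.312
v -2.213 0.075 3.507
v -1.863 0.347 3.578
f 2 4 1
f 5 2 1
f 1 4 3
f 3 5 1
f 2 8 4
f 6 2 5
f 6 8 2
f 4 8 3
f 7 5 3
f 3 8 7
f 7 6 5
f 8 6 7
f 10 9 12
f 10 12 11
f 12 9 13
f 12 13 11
f 13 9 14
f 13 14 11
f 14 9 15
f 14 15 11
f 15 9 16
f 15 16 11
f 16 9 17
f 16 17 11
f 17 9 18
f 17 18 11
f 18 9 19
f 18 19 11
f 19 9 20
f 19 20 11
f 20 9 21
f 20 21 11
f 21 9 22
f 21 22 11
f 22 9 23
f 22 23 11
f 23 9 10
f 23 10 11



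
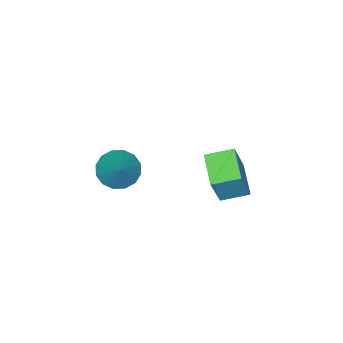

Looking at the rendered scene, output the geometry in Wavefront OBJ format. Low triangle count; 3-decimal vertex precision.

v -3.093 3.436 2.33
v -2.442 3.516 3.8
v -2.261 4.371 1.91
v -1.609 4.451 3.381
v -2.391 2.689 2.059
v -1.739 2.769 3.53
v -1.558 3.624 1.64
v -0.907 3.704 3.11
v -1.215 -0.631 0.973
v -0.652 -0.411 0.418
v -0.365 0.211 2.167
v -0.943 -0.102 0.408
v -1.307 0.065 0.548
v -1.646 0.046 0.803
v -1.87 -0.155 1.103
v -1.918 -0.483 1.368
v -1.777 -0.85 1.528
v -1.486 -1.159 1.538
v -1.122 -1.326 1.397
v -0.783 -1.307 1.143
v -0.56 -1.107 0.842
v -0.512 -0.779 0.577
f 2 4 1
f 5 2 1
f 1 4 3
f 3 5 1
f 2 8 4
f 6 2 5
f 6 8 2
f 4 8 3
f 7 5 3
f 3 8 7
f 7 6 5
f 8 6 7
f 10 9 12
f 10 12 11
f 12 9 13
f 12 13 11
f 13 9 14
f 13 14 11
f 14 9 15
f 14 15 11
f 15 9 16
f 15 16 11
f 16 9 17
f 16 17 11
f 17 9 18
f 17 18 11
f 18 9 19
f 18 19 11
f 19 9 20
f 19 20 11
f 20 9 21
f 20 21 11
f 21 9 22
f 21 22 11
f 22 9 10
f 22 10 11



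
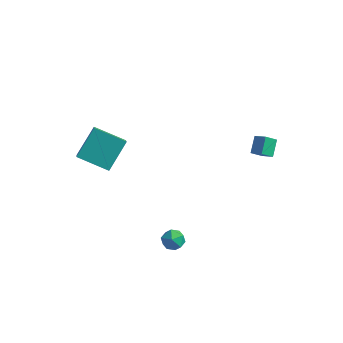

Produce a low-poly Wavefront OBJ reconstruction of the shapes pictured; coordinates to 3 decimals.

v -0.559 -3.005 -2.854
v -0.098 -2.872 -3.426
v 0.238 -3.788 -2.394
v 0.699 -3.655 -2.966
v 0.575 -3.125 -2.455
v 0.083 -2.641 -2.739
v 0.057 -4.019 -3.081
v -0.435 -3.535 -3.365
v 0.283 -3.498 -3.566
v 0.603 -2.946 -3.179
v -0.463 -3.714 -2.641
v -0.143 -3.162 -2.254
v -5.125 -4.289 2.927
v -4.888 -2.845 4.246
v -3.417 -3.93 2.227
v -3.18 -2.487 3.547
v -4.46 -5.373 3.993
v -4.223 -3.93 5.313
v -2.752 -5.015 3.294
v -2.515 -3.571 4.613
v 1.861 2.2 0.78
v 2.603 1.994 1.207
v 1.681 3.04 1.499
v 2.423 2.834 1.925
v 2.297 2.726 0.275
v 3.039 2.52 0.701
v 2.117 3.566 0.993
v 2.859 3.36 1.42
f 1 12 6
f 1 6 2
f 1 2 8
f 1 8 11
f 1 11 12
f 2 6 10
f 6 12 5
f 12 11 3
f 11 8 7
f 8 2 9
f 4 10 5
f 4 5 3
f 4 3 7
f 4 7 9
f 4 9 10
f 5 10 6
f 3 5 12
f 7 3 11
f 9 7 8
f 10 9 2
f 14 16 13
f 17 14 13
f 13 16 15
f 15 17 13
f 14 20 16
f 18 14 17
f 18 20 14
f 16 20 15
f 19 17 15
f 15 20 19
f 19 18 17
f 20 18 19
f 22 24 21
f 25 22 21
f 21 24 23
f 23 25 21
f 22 28 24
f 26 22 25
f 26 28 22
f 24 28 23
f 27 25 23
f 23 28 27
f 27 26 25
f 28 26 27



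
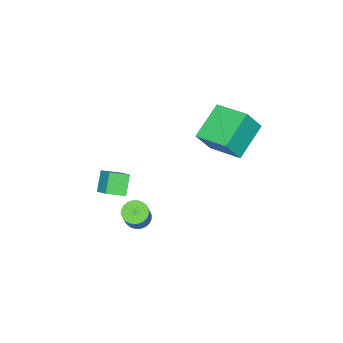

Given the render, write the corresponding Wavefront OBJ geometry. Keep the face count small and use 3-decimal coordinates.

v 1.155 -1.379 -0.408
v 1.542 -0.446 0.426
v 1.894 -0.963 -1.215
v 2.28 -0.03 -0.38
v 1.88 -1.99 -0.06
v 2.266 -1.057 0.775
v 2.618 -1.574 -0.866
v 3.005 -0.641 -0.032
v -5.007 0.29 0.462
v -4.301 -0.038 1.744
v -5 2.18 0.941
v -4.294 1.852 2.223
v -3.146 0.528 -0.503
v -2.44 0.2 0.779
v -3.139 2.418 -0.024
v -2.433 2.09 1.258
v 1.36 -0.143 -3.005
v 1.848 -0.574 -3.114
v 2.489 -0.167 -1.843
v 2 0.263 -1.735
v 1.941 -0.363 -3.228
v 2.582 0.044 -1.958
v 1.945 -0.118 -3.309
v 2.586 0.288 -2.038
v 1.86 0.122 -3.343
v 2.501 0.529 -2.072
v 1.7 0.323 -3.326
v 2.34 0.729 -2.055
v 1.487 0.452 -3.26
v 2.128 0.859 -1.989
v 1.255 0.491 -3.155
v 1.896 0.897 -1.885
v 1.039 0.433 -3.028
v 1.68 0.84 -1.757
v 0.871 0.287 -2.897
v 1.512 0.694 -1.626
v 0.778 0.076 -2.782
v 1.419 0.483 -1.512
v 0.774 -0.168 -2.702
v 1.415 0.238 -1.431
v 0.859 -0.409 -2.668
v 1.5 -0.002 -1.397
v 1.02 -0.609 -2.685
v 1.66 -0.203 -1.414
v 1.232 -0.739 -2.751
v 1.873 -0.332 -1.48
v 1.464 -0.777 -2.855
v 2.105 -0.371 -1.585
v 1.68 -0.72 -2.983
v 2.321 -0.313 -1.712
f 2 4 1
f 5 2 1
f 1 4 3
f 3 5 1
f 2 8 4
f 6 2 5
f 6 8 2
f 4 8 3
f 7 5 3
f 3 8 7
f 7 6 5
f 8 6 7
f 10 12 9
f 13 10 9
f 9 12 11
f 11 13 9
f 10 16 12
f 14 10 13
f 14 16 10
f 12 16 11
f 15 13 11
f 11 16 15
f 15 14 13
f 16 14 15
f 18 17 21
f 18 21 19
f 19 21 22
f 19 22 20
f 21 17 23
f 21 23 22
f 22 23 24
f 22 24 20
f 23 17 25
f 23 25 24
f 24 25 26
f 24 26 20
f 25 17 27
f 25 27 26
f 26 27 28
f 26 28 20
f 27 17 29
f 27 29 28
f 28 29 30
f 28 30 20
f 29 17 31
f 29 31 30
f 30 31 32
f 30 32 20
f 31 17 33
f 31 33 32
f 32 33 34
f 32 34 20
f 33 17 35
f 33 35 34
f 34 35 36
f 34 36 20
f 35 17 37
f 35 37 36
f 36 37 38
f 36 38 20
f 37 17 39
f 37 39 38
f 38 39 40
f 38 40 20
f 39 17 41
f 39 41 40
f 40 41 42
f 40 42 20
f 41 17 43
f 41 43 42
f 42 43 44
f 42 44 20
f 43 17 45
f 43 45 44
f 44 45 46
f 44 46 20
f 45 17 47
f 45 47 46
f 46 47 48
f 46 48 20
f 47 17 49
f 47 49 48
f 48 49 50
f 48 50 20
f 49 17 18
f 49 18 50
f 50 18 19
f 50 19 20



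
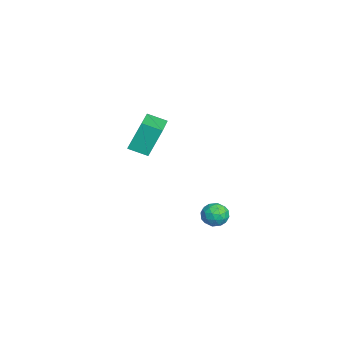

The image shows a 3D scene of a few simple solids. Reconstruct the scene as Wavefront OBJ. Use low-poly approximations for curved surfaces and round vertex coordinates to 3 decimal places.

v 2.557 0.032 -1.299
v 3.249 0.015 -1.252
v 2.491 -0.895 -0.668
v 3.183 -0.912 -0.621
v 2.827 -0.41 -0.302
v 2.867 0.163 -0.692
v 2.873 -1.043 -1.228
v 2.913 -0.47 -1.618
v 3.444 -0.65 -1.209
v 3.416 -0.258 -0.636
v 2.324 -0.622 -1.284
v 2.296 -0.23 -0.711
v 2.909 0.105 -1.331
v 2.831 -0.985 -0.589
v 2.622 -0.689 -0.402
v 3.029 -0.7 -0.374
v 2.684 0.192 -1.001
v 3.091 0.182 -0.974
v 2.843 -0.068 -0.416
v 2.649 -1.062 -0.946
v 3.056 -1.072 -0.919
v 2.711 -0.18 -1.546
v 3.118 -0.191 -1.518
v 2.897 -0.812 -1.504
v 3.43 -0.296 -1.278
v 3.392 -0.841 -0.907
v 3.209 -0.918 -1.264
v 3.233 -0.581 -1.493
v 3.413 -0.066 -0.941
v 3.375 -0.611 -0.571
v 3.165 -0.315 -0.383
v 3.189 0.021 -0.612
v 3.528 -0.456 -0.916
v 2.365 -0.269 -1.349
v 2.327 -0.814 -0.979
v 2.551 -0.901 -1.308
v 2.575 -0.565 -1.537
v 2.348 -0.039 -1.013
v 2.31 -0.584 -0.642
v 2.507 -0.299 -0.427
v 2.531 0.038 -0.656
v 2.212 -0.424 -1.004
v -3.955 -3.868 0.35
v -4.179 -3.186 1.891
v -3.717 -2.902 -0.043
v -3.942 -2.22 1.498
v -1.858 -4.2 0.802
v -2.083 -3.518 2.343
v -1.621 -3.234 0.409
v -1.845 -2.552 1.95
f 1 38 17
f 38 12 41
f 17 41 6
f 38 41 17
f 1 17 13
f 17 6 18
f 13 18 2
f 17 18 13
f 1 13 22
f 13 2 23
f 22 23 8
f 13 23 22
f 1 22 34
f 22 8 37
f 34 37 11
f 22 37 34
f 1 34 38
f 34 11 42
f 38 42 12
f 34 42 38
f 2 18 29
f 18 6 32
f 29 32 10
f 18 32 29
f 6 41 19
f 41 12 40
f 19 40 5
f 41 40 19
f 12 42 39
f 42 11 35
f 39 35 3
f 42 35 39
f 11 37 36
f 37 8 24
f 36 24 7
f 37 24 36
f 8 23 28
f 23 2 25
f 28 25 9
f 23 25 28
f 4 30 16
f 30 10 31
f 16 31 5
f 30 31 16
f 4 16 14
f 16 5 15
f 14 15 3
f 16 15 14
f 4 14 21
f 14 3 20
f 21 20 7
f 14 20 21
f 4 21 26
f 21 7 27
f 26 27 9
f 21 27 26
f 4 26 30
f 26 9 33
f 30 33 10
f 26 33 30
f 5 31 19
f 31 10 32
f 19 32 6
f 31 32 19
f 3 15 39
f 15 5 40
f 39 40 12
f 15 40 39
f 7 20 36
f 20 3 35
f 36 35 11
f 20 35 36
f 9 27 28
f 27 7 24
f 28 24 8
f 27 24 28
f 10 33 29
f 33 9 25
f 29 25 2
f 33 25 29
f 44 46 43
f 47 44 43
f 43 46 45
f 45 47 43
f 44 50 46
f 48 44 47
f 48 50 44
f 46 50 45
f 49 47 45
f 45 50 49
f 49 48 47
f 50 48 49



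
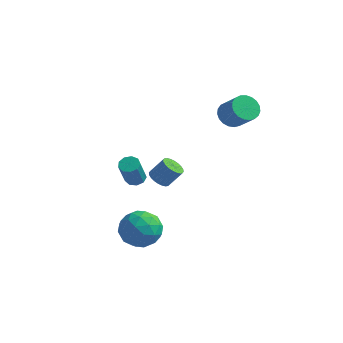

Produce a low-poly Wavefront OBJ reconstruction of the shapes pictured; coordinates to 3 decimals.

v -0.758 -0.354 -2.176
v -0.465 -0.789 -2.401
v -0.43 -1.54 -0.91
v -0.722 -1.106 -0.684
v -0.219 -0.516 -2.27
v -0.184 -1.267 -0.779
v -0.225 -0.168 -2.094
v -0.19 -0.919 -0.603
v -0.48 0.093 -1.957
v -0.445 -0.658 -0.466
v -0.865 0.144 -1.922
v -0.83 -0.607 -0.431
v -1.2 -0.037 -2.005
v -1.164 -0.789 -0.514
v -1.327 -0.368 -2.169
v -1.292 -1.119 -0.678
v -1.189 -0.692 -2.335
v -1.153 -1.443 -0.844
v -0.848 -0.858 -2.427
v -0.813 -1.609 -0.936
v -0.182 -3.251 -3.642
v 0.436 -2.522 -2.937
v 1.444 -3.778 -4.523
v 2.062 -3.049 -3.818
v 1.556 -4.025 -3.367
v 0.551 -3.699 -2.822
v 1.329 -2.601 -4.638
v 0.324 -2.275 -4.093
v 1.37 -2.12 -3.552
v 1.511 -3.001 -2.766
v 0.369 -3.299 -4.694
v 0.51 -4.18 -3.908
v -0.015 -2.84 -3.212
v 1.895 -3.46 -4.248
v 1.598 -4.033 -3.983
v 1.962 -3.605 -3.568
v 0.052 -3.532 -3.145
v 0.416 -3.104 -2.73
v 1.074 -3.987 -2.983
v 1.464 -3.196 -4.73
v 1.828 -2.768 -4.315
v -0.082 -2.695 -3.892
v 0.282 -2.267 -3.477
v 0.806 -2.313 -4.477
v 0.897 -2.176 -3.159
v 1.852 -2.485 -3.677
v 1.421 -2.222 -4.159
v 0.831 -2.031 -3.839
v 0.979 -2.693 -2.697
v 1.935 -3.003 -3.215
v 1.638 -3.576 -2.95
v 1.047 -3.385 -2.63
v 1.528 -2.457 -3.059
v -0.055 -3.297 -4.245
v 0.901 -3.607 -4.763
v 0.833 -2.915 -4.83
v 0.242 -2.724 -4.51
v 0.028 -3.815 -3.783
v 0.983 -4.124 -4.301
v 1.049 -4.269 -3.621
v 0.459 -4.078 -3.301
v 0.352 -3.843 -4.401
v -1.121 3.036 -4.461
v -0.602 3.196 -4.87
v 0.06 3.563 -3.888
v -0.459 3.404 -3.479
v -0.736 3.424 -4.866
v -0.074 3.792 -3.883
v -0.929 3.594 -4.799
v -0.267 3.962 -3.817
v -1.151 3.679 -4.681
v -0.489 4.046 -3.699
v -1.368 3.666 -4.53
v -0.707 4.033 -3.548
v -1.548 3.557 -4.368
v -0.887 3.924 -3.386
v -1.663 3.369 -4.22
v -1.001 3.736 -3.238
v -1.695 3.13 -4.109
v -1.033 3.497 -3.127
v -1.64 2.877 -4.052
v -0.978 3.244 -3.07
v -1.506 2.648 -4.057
v -0.844 3.016 -3.074
v -1.313 2.478 -4.123
v -0.651 2.846 -3.141
v -1.091 2.394 -4.241
v -0.429 2.761 -3.259
v -0.873 2.407 -4.392
v -0.212 2.774 -3.41
v -0.693 2.516 -4.554
v -0.032 2.883 -3.572
v -0.579 2.704 -4.702
v 0.083 3.071 -3.72
v -0.547 2.943 -4.813
v 0.115 3.31 -3.831
v 2.843 3.361 1.422
v 3.387 3.197 0.831
v 4.402 2.755 1.887
v 3.857 2.919 2.478
v 3.455 3.524 0.902
v 4.47 3.082 1.958
v 3.418 3.822 1.062
v 4.432 3.38 2.119
v 3.281 4.041 1.286
v 4.295 3.599 2.342
v 3.068 4.142 1.532
v 4.083 3.7 2.589
v 2.816 4.108 1.76
v 3.831 3.666 2.816
v 2.569 3.945 1.929
v 3.584 3.503 2.985
v 2.369 3.681 2.01
v 3.384 3.239 3.067
v 2.251 3.361 1.99
v 3.266 2.919 3.046
v 2.236 3.042 1.871
v 3.25 2.6 2.928
v 2.325 2.778 1.675
v 3.339 2.336 2.732
v 2.504 2.615 1.435
v 3.518 2.172 2.492
v 2.741 2.58 1.193
v 3.756 2.138 2.249
v 2.996 2.681 0.99
v 4.011 2.239 2.046
v 3.225 2.899 0.862
v 4.239 2.457 1.918
f 2 1 5
f 2 5 3
f 3 5 6
f 3 6 4
f 5 1 7
f 5 7 6
f 6 7 8
f 6 8 4
f 7 1 9
f 7 9 8
f 8 9 10
f 8 10 4
f 9 1 11
f 9 11 10
f 10 11 12
f 10 12 4
f 11 1 13
f 11 13 12
f 12 13 14
f 12 14 4
f 13 1 15
f 13 15 14
f 14 15 16
f 14 16 4
f 15 1 17
f 15 17 16
f 16 17 18
f 16 18 4
f 17 1 19
f 17 19 18
f 18 19 20
f 18 20 4
f 19 1 2
f 19 2 20
f 20 2 3
f 20 3 4
f 21 58 37
f 58 32 61
f 37 61 26
f 58 61 37
f 21 37 33
f 37 26 38
f 33 38 22
f 37 38 33
f 21 33 42
f 33 22 43
f 42 43 28
f 33 43 42
f 21 42 54
f 42 28 57
f 54 57 31
f 42 57 54
f 21 54 58
f 54 31 62
f 58 62 32
f 54 62 58
f 22 38 49
f 38 26 52
f 49 52 30
f 38 52 49
f 26 61 39
f 61 32 60
f 39 60 25
f 61 60 39
f 32 62 59
f 62 31 55
f 59 55 23
f 62 55 59
f 31 57 56
f 57 28 44
f 56 44 27
f 57 44 56
f 28 43 48
f 43 22 45
f 48 45 29
f 43 45 48
f 24 50 36
f 50 30 51
f 36 51 25
f 50 51 36
f 24 36 34
f 36 25 35
f 34 35 23
f 36 35 34
f 24 34 41
f 34 23 40
f 41 40 27
f 34 40 41
f 24 41 46
f 41 27 47
f 46 47 29
f 41 47 46
f 24 46 50
f 46 29 53
f 50 53 30
f 46 53 50
f 25 51 39
f 51 30 52
f 39 52 26
f 51 52 39
f 23 35 59
f 35 25 60
f 59 60 32
f 35 60 59
f 27 40 56
f 40 23 55
f 56 55 31
f 40 55 56
f 29 47 48
f 47 27 44
f 48 44 28
f 47 44 48
f 30 53 49
f 53 29 45
f 49 45 22
f 53 45 49
f 64 63 67
f 64 67 65
f 65 67 68
f 65 68 66
f 67 63 69
f 67 69 68
f 68 69 70
f 68 70 66
f 69 63 71
f 69 71 70
f 70 71 72
f 70 72 66
f 71 63 73
f 71 73 72
f 72 73 74
f 72 74 66
f 73 63 75
f 73 75 74
f 74 75 76
f 74 76 66
f 75 63 77
f 75 77 76
f 76 77 78
f 76 78 66
f 77 63 79
f 77 79 78
f 78 79 80
f 78 80 66
f 79 63 81
f 79 81 80
f 80 81 82
f 80 82 66
f 81 63 83
f 81 83 82
f 82 83 84
f 82 84 66
f 83 63 85
f 83 85 84
f 84 85 86
f 84 86 66
f 85 63 87
f 85 87 86
f 86 87 88
f 86 88 66
f 87 63 89
f 87 89 88
f 88 89 90
f 88 90 66
f 89 63 91
f 89 91 90
f 90 91 92
f 90 92 66
f 91 63 93
f 91 93 92
f 92 93 94
f 92 94 66
f 93 63 95
f 93 95 94
f 94 95 96
f 94 96 66
f 95 63 64
f 95 64 96
f 96 64 65
f 96 65 66
f 98 97 101
f 98 101 99
f 99 101 102
f 99 102 100
f 101 97 103
f 101 103 102
f 102 103 104
f 102 104 100
f 103 97 105
f 103 105 104
f 104 105 106
f 104 106 100
f 105 97 107
f 105 107 106
f 106 107 108
f 106 108 100
f 107 97 109
f 107 109 108
f 108 109 110
f 108 110 100
f 109 97 111
f 109 111 110
f 110 111 112
f 110 112 100
f 111 97 113
f 111 113 112
f 112 113 114
f 112 114 100
f 113 97 115
f 113 115 114
f 114 115 116
f 114 116 100
f 115 97 117
f 115 117 116
f 116 117 118
f 116 118 100
f 117 97 119
f 117 119 118
f 118 119 120
f 118 120 100
f 119 97 121
f 119 121 120
f 120 121 122
f 120 122 100
f 121 97 123
f 121 123 122
f 122 123 124
f 122 124 100
f 123 97 125
f 123 125 124
f 124 125 126
f 124 126 100
f 125 97 127
f 125 127 126
f 126 127 128
f 126 128 100
f 127 97 98
f 127 98 128
f 128 98 99
f 128 99 100



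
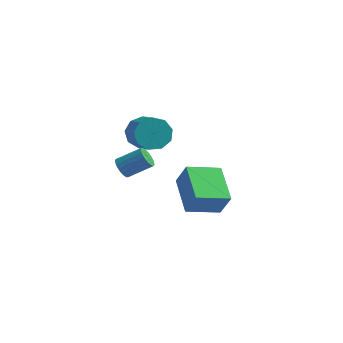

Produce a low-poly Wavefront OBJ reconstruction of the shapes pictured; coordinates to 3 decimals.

v -3.567 -0.424 -3.137
v -3.164 -0.756 -3.472
v -2.051 -0.187 -2.699
v -2.453 0.144 -2.363
v -3.185 -0.521 -3.615
v -2.071 0.048 -2.842
v -3.281 -0.267 -3.664
v -2.168 0.302 -2.891
v -3.434 -0.044 -3.608
v -2.32 0.525 -2.835
v -3.613 0.103 -3.458
v -2.5 0.672 -2.685
v -3.783 0.146 -3.245
v -2.669 0.715 -2.472
v -3.91 0.076 -3.011
v -2.797 0.645 -2.238
v -3.969 -0.093 -2.801
v -2.856 0.476 -2.028
v -3.949 -0.328 -2.658
v -2.835 0.241 -1.885
v -3.852 -0.582 -2.609
v -2.739 -0.013 -1.836
v -3.7 -0.805 -2.665
v -2.586 -0.236 -1.892
v -3.52 -0.952 -2.815
v -2.407 -0.383 -2.042
v -3.351 -0.995 -3.028
v -2.237 -0.426 -2.255
v -3.223 -0.925 -3.262
v -2.11 -0.356 -2.489
v -3.562 2.118 -2.076
v -3.053 1.948 -2.908
v -1.989 0.771 -2.016
v -2.498 0.942 -1.184
v -2.773 2.46 -2.566
v -1.709 1.284 -1.674
v -2.861 2.813 -1.995
v -1.798 1.636 -1.103
v -3.278 2.841 -1.462
v -2.214 1.664 -0.57
v -3.827 2.531 -1.216
v -2.763 1.354 -0.324
v -4.253 2.027 -1.373
v -3.189 0.851 -0.481
v -4.355 1.567 -1.858
v -3.291 0.39 -0.966
v -4.086 1.364 -2.446
v -3.022 0.187 -1.554
v -3.572 1.515 -2.861
v -2.508 0.338 -1.969
v 0.586 -3.312 -1.048
v 1.174 -3.474 0.168
v 1.824 -2.176 -1.497
v 2.413 -2.337 -0.281
v 1.747 -4.883 -1.819
v 2.336 -5.044 -0.603
v 2.986 -3.746 -2.268
v 3.574 -3.908 -1.052
f 2 1 5
f 2 5 3
f 3 5 6
f 3 6 4
f 5 1 7
f 5 7 6
f 6 7 8
f 6 8 4
f 7 1 9
f 7 9 8
f 8 9 10
f 8 10 4
f 9 1 11
f 9 11 10
f 10 11 12
f 10 12 4
f 11 1 13
f 11 13 12
f 12 13 14
f 12 14 4
f 13 1 15
f 13 15 14
f 14 15 16
f 14 16 4
f 15 1 17
f 15 17 16
f 16 17 18
f 16 18 4
f 17 1 19
f 17 19 18
f 18 19 20
f 18 20 4
f 19 1 21
f 19 21 20
f 20 21 22
f 20 22 4
f 21 1 23
f 21 23 22
f 22 23 24
f 22 24 4
f 23 1 25
f 23 25 24
f 24 25 26
f 24 26 4
f 25 1 27
f 25 27 26
f 26 27 28
f 26 28 4
f 27 1 29
f 27 29 28
f 28 29 30
f 28 30 4
f 29 1 2
f 29 2 30
f 30 2 3
f 30 3 4
f 32 31 35
f 32 35 33
f 33 35 36
f 33 36 34
f 35 31 37
f 35 37 36
f 36 37 38
f 36 38 34
f 37 31 39
f 37 39 38
f 38 39 40
f 38 40 34
f 39 31 41
f 39 41 40
f 40 41 42
f 40 42 34
f 41 31 43
f 41 43 42
f 42 43 44
f 42 44 34
f 43 31 45
f 43 45 44
f 44 45 46
f 44 46 34
f 45 31 47
f 45 47 46
f 46 47 48
f 46 48 34
f 47 31 49
f 47 49 48
f 48 49 50
f 48 50 34
f 49 31 32
f 49 32 50
f 50 32 33
f 50 33 34
f 52 54 51
f 55 52 51
f 51 54 53
f 53 55 51
f 52 58 54
f 56 52 55
f 56 58 52
f 54 58 53
f 57 55 53
f 53 58 57
f 57 56 55
f 58 56 57



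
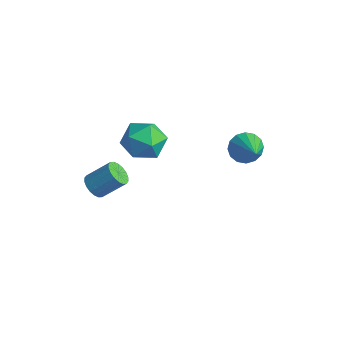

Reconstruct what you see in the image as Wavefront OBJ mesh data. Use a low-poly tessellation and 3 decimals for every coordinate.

v -1.6 -1.301 -0.539
v -0.968 -1.336 0.365
v -2.392 -2.824 -0.045
v -1.76 -2.859 0.859
v -2.541 -2.085 0.761
v -2.051 -1.144 0.456
v -1.309 -3.016 -0.136
v -0.819 -2.075 -0.441
v -0.788 -2.397 0.614
v -1.549 -1.821 1.169
v -1.811 -2.339 -0.849
v -2.572 -1.763 -0.294
v -2.927 -3.872 -2.862
v -2.397 -3.883 -3.239
v -1.723 -3.058 -2.314
v -2.253 -3.048 -1.938
v -2.542 -3.653 -3.338
v -1.868 -2.829 -2.414
v -2.763 -3.466 -3.343
v -2.09 -2.642 -2.419
v -3.017 -3.36 -3.253
v -2.343 -2.536 -2.328
v -3.253 -3.356 -3.085
v -2.579 -2.531 -2.161
v -3.424 -3.453 -2.873
v -2.75 -2.629 -1.949
v -3.497 -3.634 -2.659
v -2.823 -2.81 -1.735
v -3.457 -3.862 -2.486
v -2.783 -3.037 -1.561
v -3.312 -4.091 -2.386
v -2.638 -3.267 -1.462
v -3.09 -4.278 -2.381
v -2.417 -3.454 -1.457
v -2.837 -4.384 -2.472
v -2.163 -3.56 -1.547
v -2.601 -4.389 -2.639
v -1.927 -3.564 -1.715
v -2.43 -4.291 -2.851
v -1.756 -3.467 -1.927
v -2.357 -4.11 -3.065
v -1.683 -3.286 -2.141
v 2.327 0.097 1.124
v 2.733 0.759 1.051
v 3.633 -0.597 2.096
v 2.511 0.809 1.385
v 2.239 0.667 1.648
v 1.992 0.373 1.771
v 1.834 0.005 1.721
v 1.808 -0.338 1.51
v 1.921 -0.565 1.196
v 2.143 -0.615 0.863
v 2.415 -0.474 0.599
v 2.663 -0.18 0.476
v 2.821 0.189 0.527
v 2.846 0.532 0.737
f 1 12 6
f 1 6 2
f 1 2 8
f 1 8 11
f 1 11 12
f 2 6 10
f 6 12 5
f 12 11 3
f 11 8 7
f 8 2 9
f 4 10 5
f 4 5 3
f 4 3 7
f 4 7 9
f 4 9 10
f 5 10 6
f 3 5 12
f 7 3 11
f 9 7 8
f 10 9 2
f 14 13 17
f 14 17 15
f 15 17 18
f 15 18 16
f 17 13 19
f 17 19 18
f 18 19 20
f 18 20 16
f 19 13 21
f 19 21 20
f 20 21 22
f 20 22 16
f 21 13 23
f 21 23 22
f 22 23 24
f 22 24 16
f 23 13 25
f 23 25 24
f 24 25 26
f 24 26 16
f 25 13 27
f 25 27 26
f 26 27 28
f 26 28 16
f 27 13 29
f 27 29 28
f 28 29 30
f 28 30 16
f 29 13 31
f 29 31 30
f 30 31 32
f 30 32 16
f 31 13 33
f 31 33 32
f 32 33 34
f 32 34 16
f 33 13 35
f 33 35 34
f 34 35 36
f 34 36 16
f 35 13 37
f 35 37 36
f 36 37 38
f 36 38 16
f 37 13 39
f 37 39 38
f 38 39 40
f 38 40 16
f 39 13 41
f 39 41 40
f 40 41 42
f 40 42 16
f 41 13 14
f 41 14 42
f 42 14 15
f 42 15 16
f 44 43 46
f 44 46 45
f 46 43 47
f 46 47 45
f 47 43 48
f 47 48 45
f 48 43 49
f 48 49 45
f 49 43 50
f 49 50 45
f 50 43 51
f 50 51 45
f 51 43 52
f 51 52 45
f 52 43 53
f 52 53 45
f 53 43 54
f 53 54 45
f 54 43 55
f 54 55 45
f 55 43 56
f 55 56 45
f 56 43 44
f 56 44 45



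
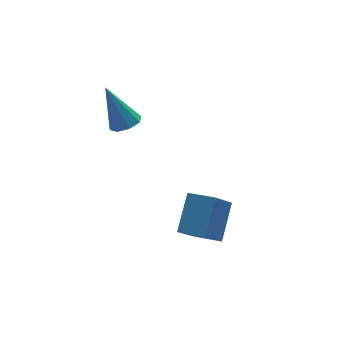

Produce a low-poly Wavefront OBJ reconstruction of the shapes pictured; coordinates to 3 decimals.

v -2.195 -0.153 1.549
v -1.577 -0.214 1.74
v -2.665 0.533 3.291
v -1.671 0.232 1.539
v -2.072 0.452 1.344
v -2.545 0.318 1.269
v -2.813 -0.092 1.358
v -2.719 -0.537 1.559
v -2.318 -0.757 1.754
v -1.844 -0.623 1.829
v -1.412 -5.011 -1.443
v -0.519 -4.09 -0.313
v -2.097 -4.152 -1.602
v -1.203 -3.231 -0.472
v -0.417 -4.449 -2.688
v 0.477 -3.528 -1.558
v -1.101 -3.59 -2.847
v -0.208 -2.669 -1.717
f 2 1 4
f 2 4 3
f 4 1 5
f 4 5 3
f 5 1 6
f 5 6 3
f 6 1 7
f 6 7 3
f 7 1 8
f 7 8 3
f 8 1 9
f 8 9 3
f 9 1 10
f 9 10 3
f 10 1 2
f 10 2 3
f 12 14 11
f 15 12 11
f 11 14 13
f 13 15 11
f 12 18 14
f 16 12 15
f 16 18 12
f 14 18 13
f 17 15 13
f 13 18 17
f 17 16 15
f 18 16 17

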